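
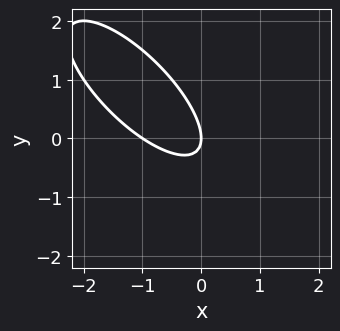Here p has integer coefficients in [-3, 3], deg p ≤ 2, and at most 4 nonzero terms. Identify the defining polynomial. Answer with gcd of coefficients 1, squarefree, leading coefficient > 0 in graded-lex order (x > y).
2*x^2 + 3*x*y + 2*y^2 + 2*x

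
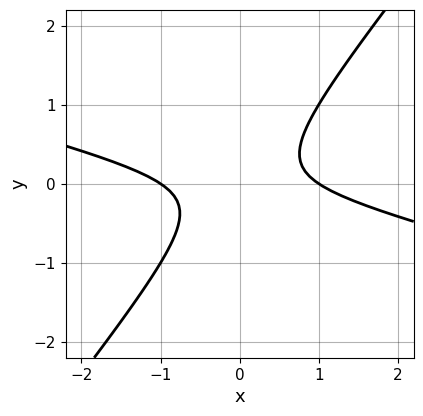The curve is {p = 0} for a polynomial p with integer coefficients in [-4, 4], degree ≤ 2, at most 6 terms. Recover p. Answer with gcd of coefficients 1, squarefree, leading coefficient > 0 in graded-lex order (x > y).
1. The degree is 2 — a generic line meets the curve in up to 2 points.
2. From the axis intercepts and sections: it misses every integer gridline on the y-axis; among the integer gridlines, it crosses the x-axis at x ∈ {-1, 1}.
3. Matching integer coefficients to the picture gives p.

x^2 + 3*x*y - 3*y^2 - 1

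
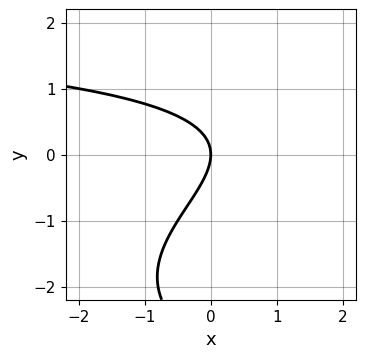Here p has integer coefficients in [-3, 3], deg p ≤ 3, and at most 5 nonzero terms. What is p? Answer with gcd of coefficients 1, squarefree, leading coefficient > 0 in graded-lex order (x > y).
y^3 - x*y + 3*y^2 + 3*x

(a) deg p = 3.
(b) Checking where it meets the axes: one y-axis crossing is at y = 0; one x-axis crossing is at x = 0.
(c) Matching integer coefficients to the picture gives p.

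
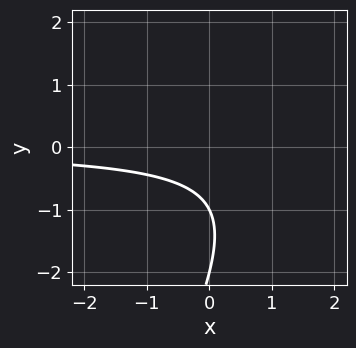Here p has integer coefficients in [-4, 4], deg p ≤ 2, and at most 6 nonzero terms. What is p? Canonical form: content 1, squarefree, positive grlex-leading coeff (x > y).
(a) The degree is 2 — a generic line meets the curve in up to 2 points.
(b) Reading off the gridlines: it misses every integer gridline on the x-axis; the y-axis gridline crossings are at y ∈ {-2, -1}.
(c) Putting this together gives p.

2*x*y - y^2 - 3*y - 2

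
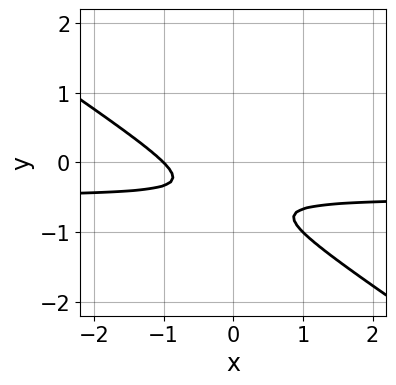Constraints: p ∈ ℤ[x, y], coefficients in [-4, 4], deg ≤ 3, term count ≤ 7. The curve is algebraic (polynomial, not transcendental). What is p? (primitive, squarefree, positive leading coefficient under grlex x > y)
(a) The degree is 2 — the shape is more complex than any degree-1 curve.
(b) From the axis intercepts and sections: it crosses the x-axis at the gridline x = -1; no y-intercept at any integer in the box.
(c) Fitting integer coefficients to these (and the overall shape) gives p.

2*x*y + 3*y^2 + x + 3*y + 1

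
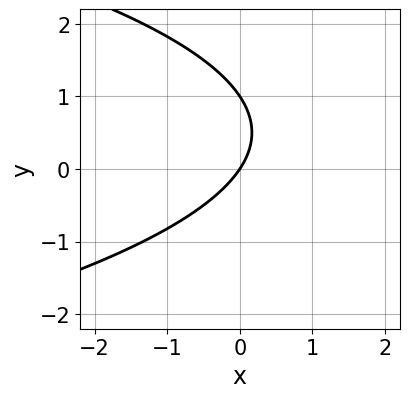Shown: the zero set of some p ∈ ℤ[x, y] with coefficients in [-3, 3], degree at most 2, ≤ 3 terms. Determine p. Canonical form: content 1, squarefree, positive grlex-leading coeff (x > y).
1. deg p = 2. No degree-1 curve has this shape.
2. Observable constraints: the y-axis gridline crossings are at y ∈ {0, 1}; one x-axis crossing is at x = 0.
3. Together with the visible shape, these determine p as stated.

2*y^2 + 3*x - 2*y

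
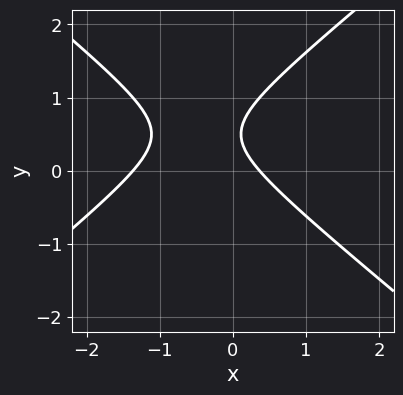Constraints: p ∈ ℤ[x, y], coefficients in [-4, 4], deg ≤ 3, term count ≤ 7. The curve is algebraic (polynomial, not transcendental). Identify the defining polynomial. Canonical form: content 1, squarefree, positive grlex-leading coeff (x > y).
2*x^2 - 3*y^2 + 2*x + 3*y - 1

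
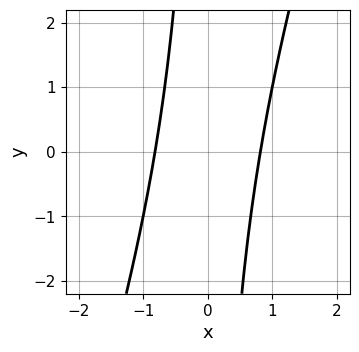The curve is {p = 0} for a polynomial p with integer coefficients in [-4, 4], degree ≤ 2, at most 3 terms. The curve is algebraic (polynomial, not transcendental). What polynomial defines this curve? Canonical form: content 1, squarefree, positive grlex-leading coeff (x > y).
3*x^2 - x*y - 2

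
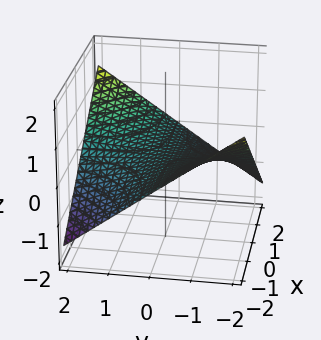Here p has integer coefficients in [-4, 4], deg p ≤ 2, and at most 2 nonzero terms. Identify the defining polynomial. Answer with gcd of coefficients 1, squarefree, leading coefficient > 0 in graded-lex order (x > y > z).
x*y - 3*z

1. The degree is 2 — a hyperbolic paraboloid; a quadric.
2. Checking where it meets the axes: the visible y-axis segment lies entirely on the surface; the visible x-axis segment lies entirely on the surface.
3. The integer polynomial consistent with all of this is the stated p.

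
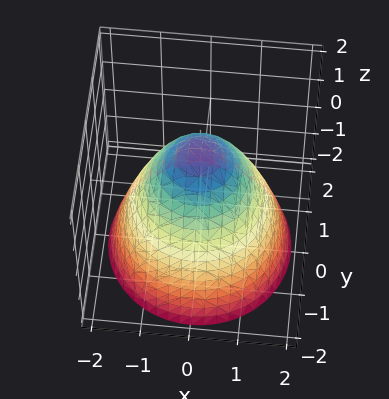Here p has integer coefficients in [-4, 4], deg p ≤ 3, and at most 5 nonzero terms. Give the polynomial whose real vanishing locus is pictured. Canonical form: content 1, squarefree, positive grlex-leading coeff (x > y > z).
(a) deg p = 2. The shape is more complex than any degree-1 surface.
(b) Symmetries: rotational symmetry about the z-axis ⇒ p depends on x, y only through x² + y².
(c) Against the integer gridlines: a circular section at z = 1 has radius between 0 and 1.
(d) Matching integer coefficients to the picture gives p.

2*x^2 + 2*y^2 + 2*z - 3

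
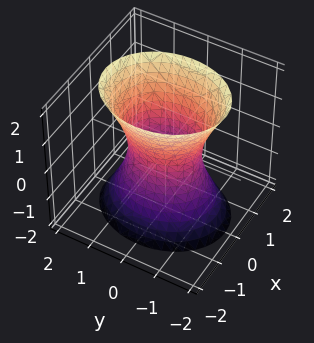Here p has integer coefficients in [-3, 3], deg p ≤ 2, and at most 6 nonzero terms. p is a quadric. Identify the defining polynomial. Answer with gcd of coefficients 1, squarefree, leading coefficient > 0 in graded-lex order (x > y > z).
1. deg p = 2.
2. Symmetries: mirror symmetry z ↦ −z ⇒ only even powers of z; it's symmetric under y → −y, forcing even powers of y; the x ↦ −x reflection is a symmetry, so x appears only in even powers.
3. Against the integer gridlines: the surface avoids every integer z-axis point in the box; among the integer gridlines, it crosses the y-axis at y ∈ {-1, 1}.
4. Putting this together gives p.

3*x^2 + 2*y^2 - z^2 - 2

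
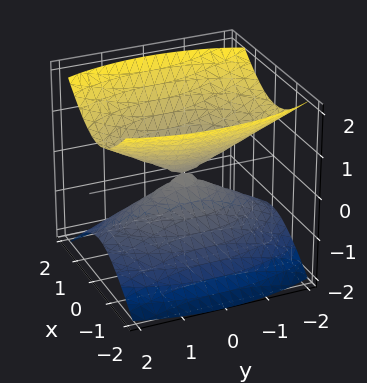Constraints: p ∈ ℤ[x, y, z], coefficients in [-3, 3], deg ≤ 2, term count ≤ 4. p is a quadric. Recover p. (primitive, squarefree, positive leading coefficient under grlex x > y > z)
First, the picture has 2 separate pieces. They look like related sheets of one shape, so recover p as a whole.
Next, degree: a double cone through the origin; a quadric, so deg p = 2.
Then, symmetries: mirror symmetry y ↦ −y ⇒ only even powers of y; mirror symmetry x ↦ −x ⇒ only even powers of x; the z ↦ −z reflection is a symmetry, so z appears only in even powers.
Then, against the integer gridlines: it meets the x-axis at x = 0 (among the integer gridlines); one z-axis crossing is at z = 0; it crosses the y-axis at the gridline y = 0.
Finally, putting this together gives p.

3*x^2 + y^2 - 3*z^2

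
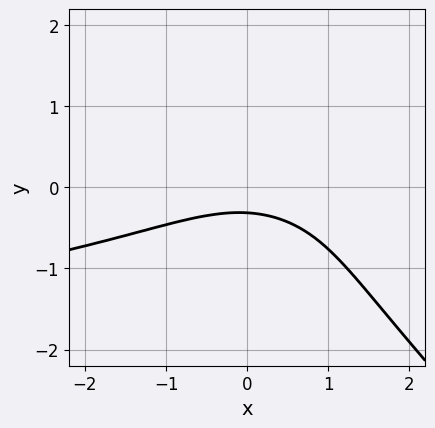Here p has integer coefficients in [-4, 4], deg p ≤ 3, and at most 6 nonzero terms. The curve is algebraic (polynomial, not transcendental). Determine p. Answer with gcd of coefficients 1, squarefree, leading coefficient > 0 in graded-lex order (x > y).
First, the degree is 3 — a generic line meets the curve in up to 3 points.
Then, from the visible intercepts: it misses every integer gridline on the x-axis.
Finally, the integer polynomial consistent with all of this is the stated p.

2*x*y^2 + 2*y^3 + x^2 + 3*y + 1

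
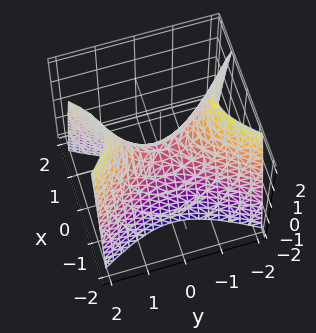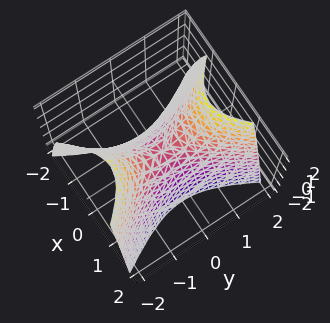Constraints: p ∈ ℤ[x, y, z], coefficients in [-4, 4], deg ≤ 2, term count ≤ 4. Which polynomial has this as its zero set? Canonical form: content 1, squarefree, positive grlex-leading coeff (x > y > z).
The degree is 2 — a hyperbolic paraboloid; a quadric.
Symmetries: it's symmetric under x → −x, forcing even powers of x; mirror symmetry y ↦ −y ⇒ only even powers of y.
Observable constraints: it meets the z-axis at z = 0 (among the integer gridlines); it meets the x-axis at x = 0 (among the integer gridlines).
Fitting integer coefficients to these (and the overall shape) gives p.

2*x^2 - y^2 + z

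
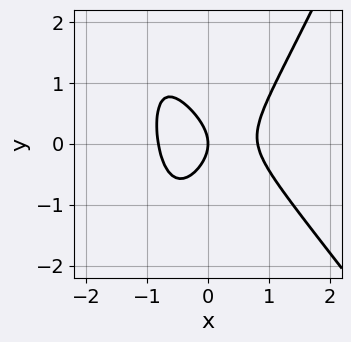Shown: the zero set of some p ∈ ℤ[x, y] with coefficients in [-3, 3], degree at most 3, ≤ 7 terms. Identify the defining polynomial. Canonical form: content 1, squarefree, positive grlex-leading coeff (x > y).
3*x^3 + x^2*y - x*y^2 - 2*y^2 - 2*x

First, the degree is 3 — a generic line meets the curve in up to 3 points.
Next, from the axis intercepts and sections: it crosses the x-axis at the gridline x = 0; it crosses the y-axis at the gridline y = 0.
Finally, matching integer coefficients to the picture gives p.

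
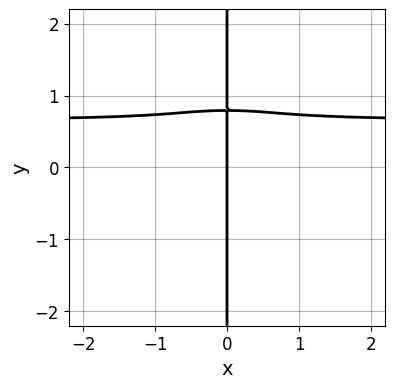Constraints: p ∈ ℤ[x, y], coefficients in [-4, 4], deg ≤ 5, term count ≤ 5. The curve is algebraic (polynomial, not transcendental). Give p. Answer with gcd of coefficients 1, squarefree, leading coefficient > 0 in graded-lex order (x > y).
3*x^3*y + 2*x*y^3 - 2*x^3 - x

deg p = 4. No degree-3 curve has this shape.
From the visible intercepts: the visible y-axis segment lies entirely on the curve; one x-axis crossing is at x = 0.
Matching integer coefficients to the picture gives p.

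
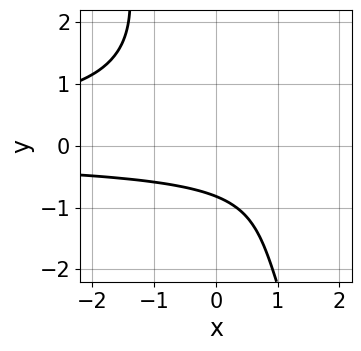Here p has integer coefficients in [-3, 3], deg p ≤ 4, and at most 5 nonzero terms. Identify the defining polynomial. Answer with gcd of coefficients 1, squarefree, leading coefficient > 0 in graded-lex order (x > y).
1. The degree is 3 — no degree-2 curve has this shape.
2. Observable constraints: no x-intercept at any integer in the box.
3. Together with the visible shape, these determine p as stated.

3*x*y^2 + y^3 + 3*y + 3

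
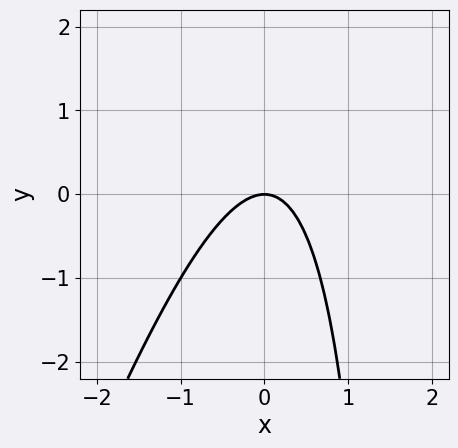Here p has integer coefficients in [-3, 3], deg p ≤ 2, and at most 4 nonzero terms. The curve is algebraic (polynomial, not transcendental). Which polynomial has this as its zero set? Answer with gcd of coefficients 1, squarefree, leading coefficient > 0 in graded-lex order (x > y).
1. Degree: a generic line meets the curve in up to 2 points, so deg p = 2.
2. From the visible intercepts: one x-axis crossing is at x = 0; it meets the y-axis at y = 0 (among the integer gridlines).
3. Together with the visible shape, these determine p as stated.

3*x^2 - x*y + 2*y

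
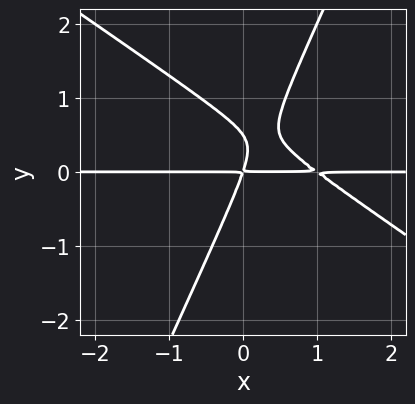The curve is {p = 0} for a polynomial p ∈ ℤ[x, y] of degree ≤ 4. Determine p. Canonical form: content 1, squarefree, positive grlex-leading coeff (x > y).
First, the degree is 3 — a generic line meets the curve in up to 3 points.
Next, from the axis intercepts and sections: every point of the x-axis in the box is on the curve.
Finally, assembling these constraints gives the stated polynomial.

3*x^2*y + 3*x*y^2 - 2*y^3 - 3*x*y + y^2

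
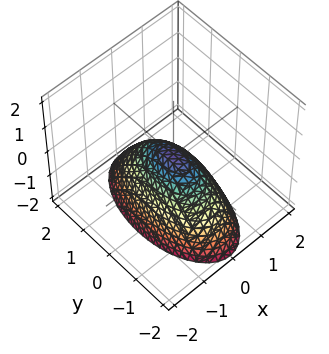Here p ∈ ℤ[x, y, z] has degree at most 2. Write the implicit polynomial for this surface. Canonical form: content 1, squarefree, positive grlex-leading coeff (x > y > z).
3*x^2 + y^2 + 2*z

deg p = 2. A single bowl opening along one axis; a quadric.
Symmetries: it's symmetric under y → −y, forcing even powers of y; the x ↦ −x reflection is a symmetry, so x appears only in even powers.
Against the integer gridlines: it crosses the y-axis at the gridline y = 0; it crosses the z-axis at the gridline z = 0; it meets the x-axis at x = 0 (among the integer gridlines).
Solving for integer coefficients yields p as stated.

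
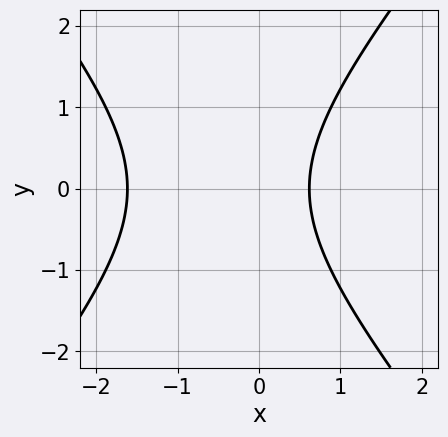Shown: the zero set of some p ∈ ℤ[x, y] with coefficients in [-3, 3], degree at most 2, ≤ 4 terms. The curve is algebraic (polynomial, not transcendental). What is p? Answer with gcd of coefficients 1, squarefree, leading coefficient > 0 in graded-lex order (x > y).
1. The degree is 2 — the shape is more complex than any degree-1 curve.
2. Symmetries: it's symmetric under y → −y, forcing even powers of y.
3. Reading off the gridlines: it misses every integer gridline on the y-axis.
4. Together with the visible shape, these determine p as stated.

3*x^2 - 2*y^2 + 3*x - 3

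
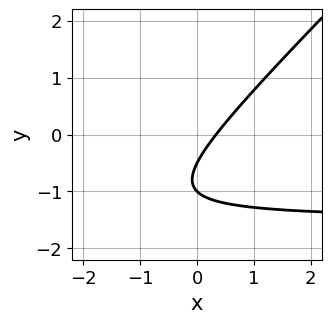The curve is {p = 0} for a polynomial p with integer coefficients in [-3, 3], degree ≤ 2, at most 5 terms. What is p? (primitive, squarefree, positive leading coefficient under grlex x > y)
First, the degree is 2 — a generic line meets the curve in up to 2 points.
Then, against the integer gridlines: it crosses the y-axis at the gridline y = -1.
Finally, these observations pin down the coefficients.

2*x*y - 2*y^2 + 3*x - 3*y - 1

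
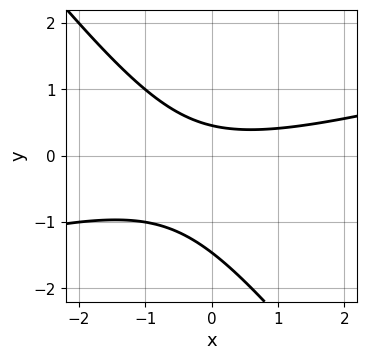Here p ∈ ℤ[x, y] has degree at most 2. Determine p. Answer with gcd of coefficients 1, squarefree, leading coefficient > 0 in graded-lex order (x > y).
x^2 - 3*x*y - 3*y^2 - 3*y + 2

First, degree: a generic line meets the curve in up to 2 points, so deg p = 2.
Next, reading off the gridlines: no x-intercept at any integer in the box.
Finally, fitting integer coefficients to these (and the overall shape) gives p.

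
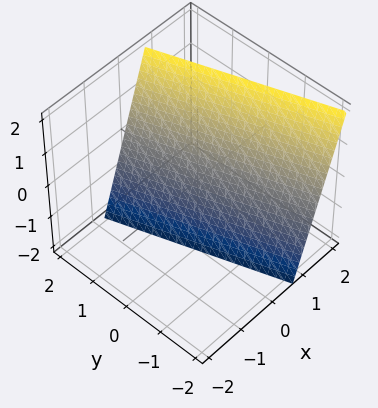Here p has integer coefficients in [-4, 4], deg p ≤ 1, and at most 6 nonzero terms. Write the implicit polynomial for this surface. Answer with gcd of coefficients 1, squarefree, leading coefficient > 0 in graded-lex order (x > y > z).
(a) Degree: every cross-section is a straight line — this is a plane, so deg p = 1.
(b) Reading off the gridlines: it meets the y-axis at y = 2 (among the integer gridlines); one z-axis crossing is at z = -2.
(c) Solving for integer coefficients yields p as stated.

3*x + y - z - 2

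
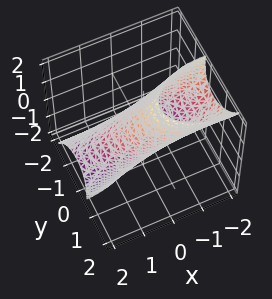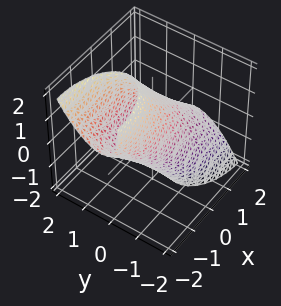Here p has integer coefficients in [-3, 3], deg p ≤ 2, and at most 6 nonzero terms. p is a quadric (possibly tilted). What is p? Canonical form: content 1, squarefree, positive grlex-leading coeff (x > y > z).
x^2 + 2*x*z + 3*y^2 - 2*y*z + z^2 - 2

1. deg p = 2. A generic line meets the surface in up to 2 points.
2. Matching integer coefficients to the picture gives p.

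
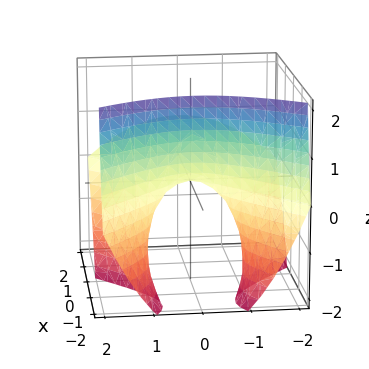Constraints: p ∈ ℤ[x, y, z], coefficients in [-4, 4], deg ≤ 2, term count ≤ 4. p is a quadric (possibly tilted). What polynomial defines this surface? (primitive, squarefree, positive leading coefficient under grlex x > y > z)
2*x^2 - 3*x*z - 2*y^2 - 3*z

(a) Degree: the shape is more complex than any degree-1 surface, so deg p = 2.
(b) From the visible intercepts: one x-axis crossing is at x = 0; one y-axis crossing is at y = 0.
(c) Fitting integer coefficients to these (and the overall shape) gives p.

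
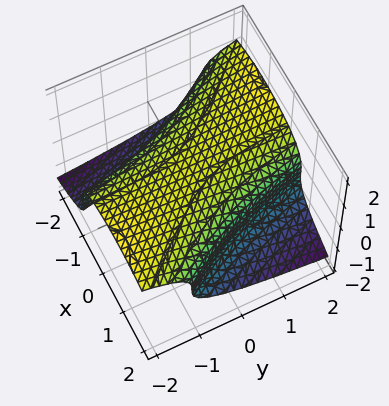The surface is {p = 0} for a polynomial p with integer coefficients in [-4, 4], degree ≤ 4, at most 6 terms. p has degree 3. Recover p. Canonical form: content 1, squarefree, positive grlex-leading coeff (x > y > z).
First, degree: a generic line meets the surface in up to 3 points, so deg p = 3.
Then, from the visible intercepts: the surface avoids every integer y-axis point in the box; it crosses the z-axis at the gridline z = 1.
Finally, fitting integer coefficients to these (and the overall shape) gives p.

2*z^3 + x^2 + x*y - 2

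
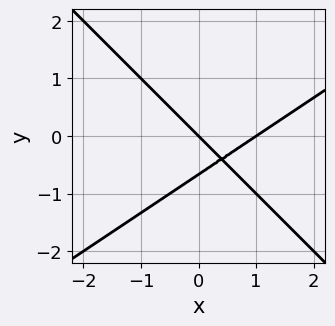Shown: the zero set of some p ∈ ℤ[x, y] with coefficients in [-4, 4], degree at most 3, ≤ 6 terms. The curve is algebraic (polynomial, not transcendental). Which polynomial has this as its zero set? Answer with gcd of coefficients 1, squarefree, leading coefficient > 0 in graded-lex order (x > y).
2*x^2 - x*y - 3*y^2 - 2*x - 2*y

The degree is 2 — the shape is more complex than any degree-1 curve.
Observable constraints: it meets the y-axis at y = 0 (among the integer gridlines); among the integer gridlines, it crosses the x-axis at x ∈ {0, 1}.
Assembling these constraints gives the stated polynomial.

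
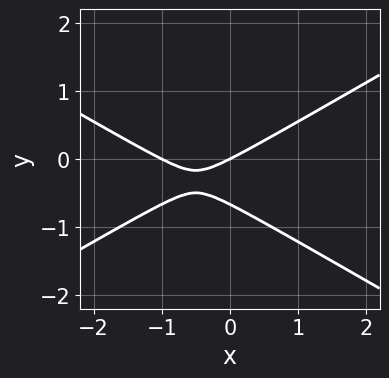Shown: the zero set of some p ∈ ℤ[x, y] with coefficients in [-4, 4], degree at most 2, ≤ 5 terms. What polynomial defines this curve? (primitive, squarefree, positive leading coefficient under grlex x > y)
1. deg p = 2. The shape is more complex than any degree-1 curve.
2. Reading off the gridlines: the x-axis gridline crossings are at x ∈ {-1, 0}; one y-axis crossing is at y = 0.
3. Fitting integer coefficients to these (and the overall shape) gives p.

x^2 - 3*y^2 + x - 2*y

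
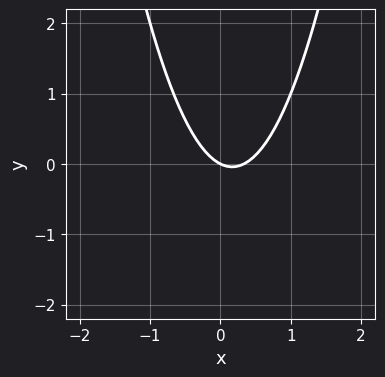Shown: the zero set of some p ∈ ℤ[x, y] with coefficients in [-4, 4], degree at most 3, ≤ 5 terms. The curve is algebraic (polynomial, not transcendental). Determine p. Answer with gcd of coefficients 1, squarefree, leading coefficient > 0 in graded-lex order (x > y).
3*x^2 - x - 2*y

First, degree: a generic line meets the curve in up to 2 points, so deg p = 2.
Next, from the axis intercepts and sections: one y-axis crossing is at y = 0; one x-axis crossing is at x = 0.
Finally, these observations pin down the coefficients.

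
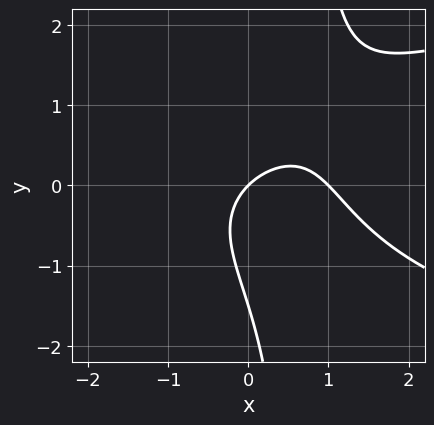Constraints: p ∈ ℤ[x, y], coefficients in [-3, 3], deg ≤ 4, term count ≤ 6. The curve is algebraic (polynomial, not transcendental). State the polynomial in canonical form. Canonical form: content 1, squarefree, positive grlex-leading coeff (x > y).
3*x*y^2 - 3*x^2 - 2*y^2 + 3*x - 3*y

(a) deg p = 3.
(b) From the axis intercepts and sections: one y-axis crossing is at y = 0; among the integer gridlines, it crosses the x-axis at x ∈ {0, 1}.
(c) These observations pin down the coefficients.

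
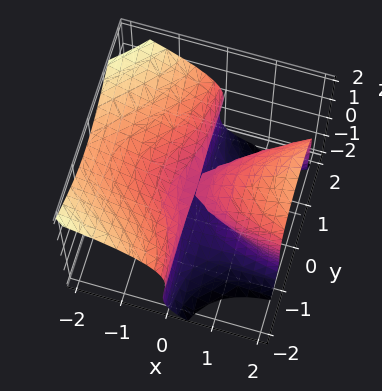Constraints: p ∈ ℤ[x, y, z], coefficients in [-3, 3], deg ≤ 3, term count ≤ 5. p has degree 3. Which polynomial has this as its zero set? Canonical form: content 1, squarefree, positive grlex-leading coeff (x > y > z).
(a) The degree is 3 — the shape is more complex than any degree-2 surface.
(b) From the axis intercepts and sections: the visible y-axis segment lies entirely on the surface; it meets the x-axis at x = 0 (among the integer gridlines); it crosses the z-axis at the gridline z = 0.
(c) Matching integer coefficients to the picture gives p.

x^2*y - 3*x*y^2 - 2*z^3 + 2*x^2 - 3*z^2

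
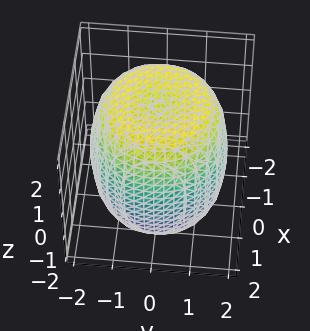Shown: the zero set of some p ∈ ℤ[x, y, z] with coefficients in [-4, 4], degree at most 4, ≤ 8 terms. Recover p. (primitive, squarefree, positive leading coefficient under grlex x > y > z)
x^4 + 2*x^2*y^2 + y^4 - 2*x^2 - 2*y^2 + z^2 - 3

First, the degree is 4 — a generic line meets the surface in up to 4 points.
Next, symmetries: the z-axis is an axis of rotation, so x and y enter only as x² + y².
Next, from the visible intercepts: a circular section at z = 0 has radius between 1 and 2.
Finally, putting this together gives p.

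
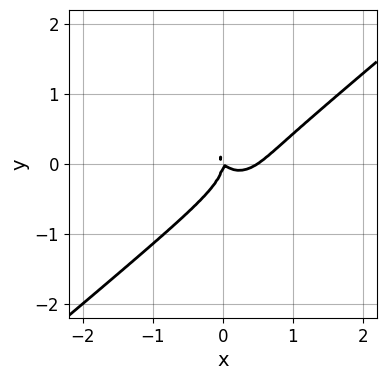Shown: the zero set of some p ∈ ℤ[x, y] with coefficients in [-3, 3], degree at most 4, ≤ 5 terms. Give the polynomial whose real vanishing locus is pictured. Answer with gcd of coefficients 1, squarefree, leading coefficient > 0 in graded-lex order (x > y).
(a) The degree is 3 — no degree-2 curve has this shape.
(b) From the visible intercepts: one y-axis crossing is at y = 0; it meets the x-axis at x = 0 (among the integer gridlines).
(c) Solving for integer coefficients yields p as stated.

2*x^3 - x^2*y - 2*y^3 - x^2 - x*y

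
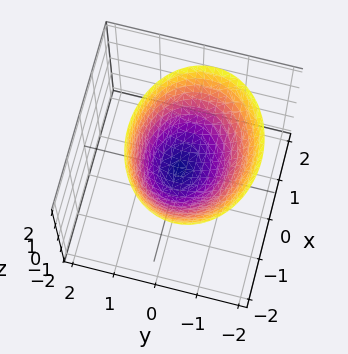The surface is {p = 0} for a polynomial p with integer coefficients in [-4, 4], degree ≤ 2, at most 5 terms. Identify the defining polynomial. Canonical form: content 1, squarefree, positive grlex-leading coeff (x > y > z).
(a) Degree: the shape is more complex than any degree-1 surface, so deg p = 2.
(b) Reading off the gridlines: it crosses the y-axis at the gridline y = 0; it crosses the z-axis at the gridline z = 0; one x-axis crossing is at x = 0.
(c) Assembling these constraints gives the stated polynomial.

2*x^2 + 3*y^2 + y*z - 3*z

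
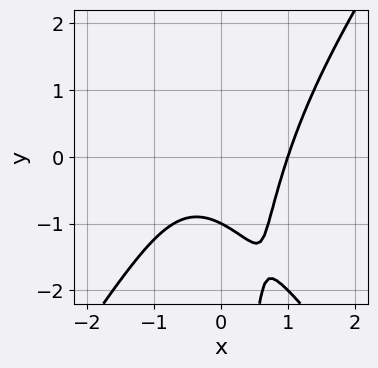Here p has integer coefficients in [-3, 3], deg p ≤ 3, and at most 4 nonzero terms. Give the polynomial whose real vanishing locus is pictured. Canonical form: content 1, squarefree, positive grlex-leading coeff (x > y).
2*x^3 - x*y^2 - 2*y - 2

First, the degree is 3 — a generic line meets the curve in up to 3 points.
Next, checking where it meets the axes: it crosses the x-axis at the gridline x = 1; it meets the y-axis at y = -1 (among the integer gridlines).
Finally, solving for integer coefficients yields p as stated.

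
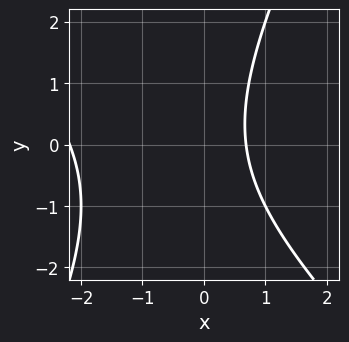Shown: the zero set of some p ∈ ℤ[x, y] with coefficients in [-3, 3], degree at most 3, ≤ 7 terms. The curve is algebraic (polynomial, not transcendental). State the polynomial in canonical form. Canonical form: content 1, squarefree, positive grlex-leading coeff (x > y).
2*x^2 + x*y - y^2 + 3*x - 3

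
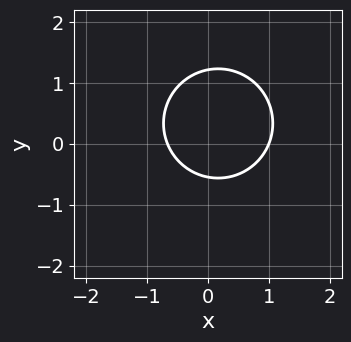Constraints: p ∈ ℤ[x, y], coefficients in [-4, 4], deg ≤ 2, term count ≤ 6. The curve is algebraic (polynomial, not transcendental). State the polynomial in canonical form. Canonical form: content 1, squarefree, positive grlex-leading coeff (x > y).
The degree is 2 — the shape is more complex than any degree-1 curve.
Observable constraints: it crosses the x-axis at the gridline x = 1.
These observations pin down the coefficients.

3*x^2 + 3*y^2 - x - 2*y - 2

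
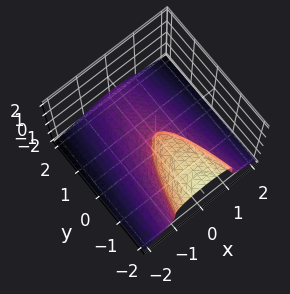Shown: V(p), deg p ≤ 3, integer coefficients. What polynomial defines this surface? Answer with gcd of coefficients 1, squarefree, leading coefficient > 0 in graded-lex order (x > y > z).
2*z^3 + 2*x^2 + y

deg p = 3. No degree-2 surface has this shape.
Checking where it meets the axes: one y-axis crossing is at y = 0; it crosses the x-axis at the gridline x = 0; one z-axis crossing is at z = 0.
The integer polynomial consistent with all of this is the stated p.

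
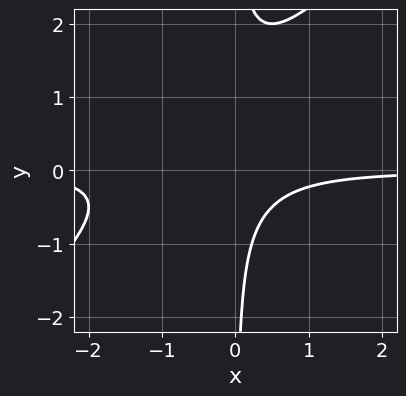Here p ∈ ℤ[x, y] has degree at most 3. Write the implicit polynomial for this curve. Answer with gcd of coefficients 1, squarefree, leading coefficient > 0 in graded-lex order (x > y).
2*x^2*y - 2*x*y^2 + 2*x*y + 1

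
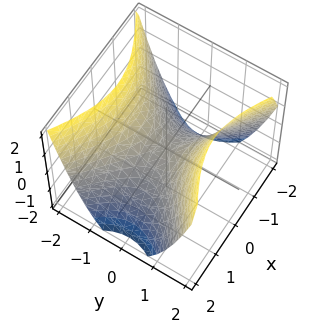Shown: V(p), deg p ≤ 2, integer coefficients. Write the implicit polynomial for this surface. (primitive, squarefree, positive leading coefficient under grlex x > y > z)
(a) The degree is 2 — a hyperbolic paraboloid; a quadric.
(b) Symmetries: mirror symmetry y ↦ −y ⇒ only even powers of y; it's symmetric under x → −x, forcing even powers of x.
(c) From the visible intercepts: one y-axis crossing is at y = 0; it crosses the x-axis at the gridline x = 0; one z-axis crossing is at z = 0.
(d) Fitting integer coefficients to these (and the overall shape) gives p.

2*x^2 - 3*y^2 + 3*z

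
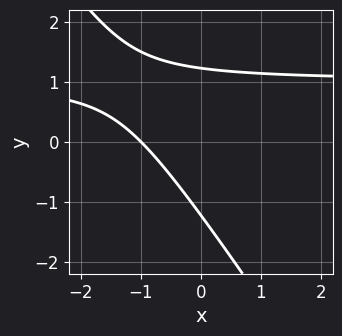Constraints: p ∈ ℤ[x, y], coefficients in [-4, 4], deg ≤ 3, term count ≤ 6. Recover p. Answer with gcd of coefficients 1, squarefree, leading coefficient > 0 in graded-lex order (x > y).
3*x*y + 2*y^2 - 3*x - 3

The degree is 2 — a generic line meets the curve in up to 2 points.
From the axis intercepts and sections: one x-axis crossing is at x = -1.
Putting this together gives p.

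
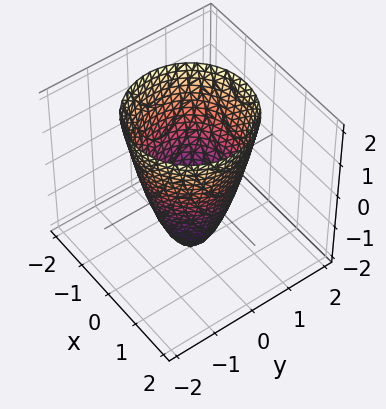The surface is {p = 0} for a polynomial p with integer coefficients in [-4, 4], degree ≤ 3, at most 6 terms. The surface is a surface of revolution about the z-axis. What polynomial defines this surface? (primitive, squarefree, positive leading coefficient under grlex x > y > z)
1. deg p = 2. No degree-1 surface has this shape.
2. By symmetry, every cross-section ⟂ z is a circle, so x, y appear only via x² + y².
3. Against the integer gridlines: a circular section at z = 2 has radius between 1 and 2; among the integer gridlines, it crosses the y-axis at y ∈ {-1, 1}; among the integer gridlines, it crosses the x-axis at x ∈ {-1, 1}.
4. Assembling these constraints gives the stated polynomial. Check: (0, 0, -2) on the z-axis lies on the surface, and p(0, 0, -2) = 0. ✓

2*x^2 + 2*y^2 - z - 2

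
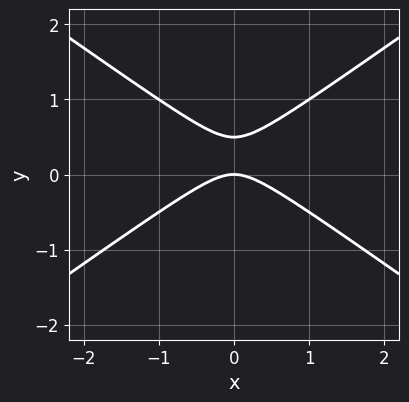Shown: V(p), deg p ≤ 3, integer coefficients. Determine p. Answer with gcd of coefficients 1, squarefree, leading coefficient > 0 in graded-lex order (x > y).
x^2 - 2*y^2 + y

1. deg p = 2. No degree-1 curve has this shape.
2. Symmetries: it's symmetric under x → −x, forcing even powers of x.
3. From the visible intercepts: it meets the y-axis at y = 0 (among the integer gridlines); it meets the x-axis at x = 0 (among the integer gridlines).
4. Assembling these constraints gives the stated polynomial.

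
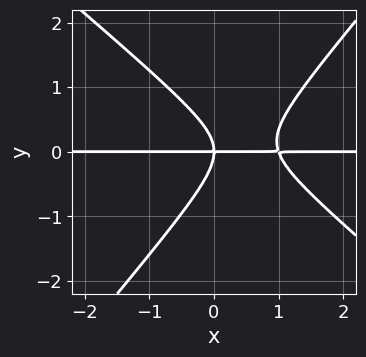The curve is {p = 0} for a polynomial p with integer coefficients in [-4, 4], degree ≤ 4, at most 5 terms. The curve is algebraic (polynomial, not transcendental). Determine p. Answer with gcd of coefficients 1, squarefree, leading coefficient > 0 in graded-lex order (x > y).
1. Degree: the shape is more complex than any degree-2 curve, so deg p = 3.
2. Observable constraints: one y-axis crossing is at y = 0; the visible x-axis segment lies entirely on the curve.
3. Assembling these constraints gives the stated polynomial.

3*x^2*y + x*y^2 - 3*y^3 - 3*x*y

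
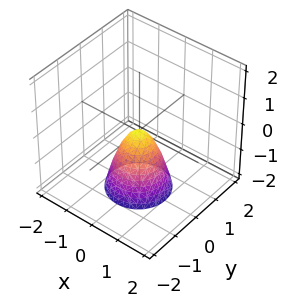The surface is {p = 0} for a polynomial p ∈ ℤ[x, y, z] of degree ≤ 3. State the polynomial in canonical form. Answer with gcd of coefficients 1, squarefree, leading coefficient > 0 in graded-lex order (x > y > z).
2*x^2 + 2*y^2 + z

The degree is 2 — a single bowl opening along one axis; a quadric.
Symmetries: rotational symmetry about the z-axis ⇒ p depends on x, y only through x² + y².
Reading off the gridlines: one z-axis crossing is at z = 0; it meets the y-axis at y = 0 (among the integer gridlines).
Fitting integer coefficients to these (and the overall shape) gives p.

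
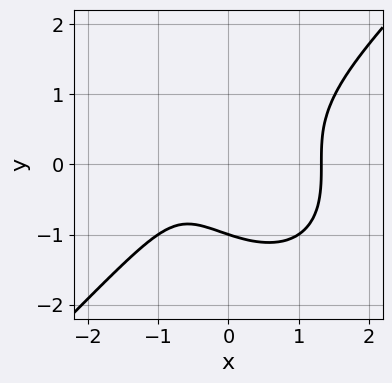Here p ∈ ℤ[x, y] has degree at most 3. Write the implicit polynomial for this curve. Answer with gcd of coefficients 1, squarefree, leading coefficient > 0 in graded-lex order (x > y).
x^3 - y^3 - x - 1

(a) deg p = 3. A generic line meets the curve in up to 3 points.
(b) Checking where it meets the axes: one y-axis crossing is at y = -1.
(c) Assembling these constraints gives the stated polynomial.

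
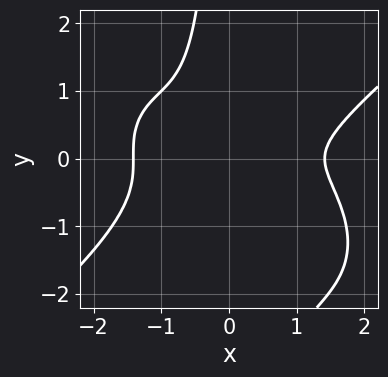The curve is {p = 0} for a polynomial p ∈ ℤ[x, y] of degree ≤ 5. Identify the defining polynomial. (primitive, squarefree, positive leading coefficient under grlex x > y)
x^4 - 2*x*y^3 - 2*x*y^2 - 2*x^2 - 3*y^2

deg p = 4. The shape is more complex than any degree-3 curve.
Putting this together gives p.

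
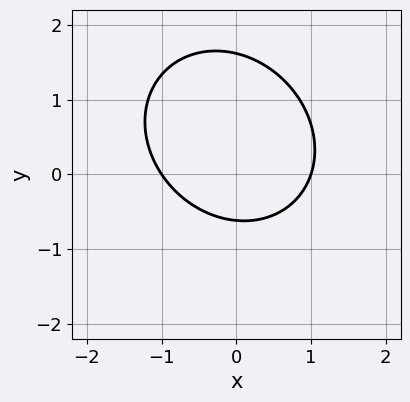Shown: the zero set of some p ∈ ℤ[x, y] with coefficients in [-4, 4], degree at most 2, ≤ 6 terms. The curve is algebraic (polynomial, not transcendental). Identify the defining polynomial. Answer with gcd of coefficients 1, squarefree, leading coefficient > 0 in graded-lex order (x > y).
First, deg p = 2. The shape is more complex than any degree-1 curve.
Next, from the axis intercepts and sections: among the integer gridlines, it crosses the x-axis at x ∈ {-1, 1}.
Finally, matching integer coefficients to the picture gives p.

3*x^2 + x*y + 3*y^2 - 3*y - 3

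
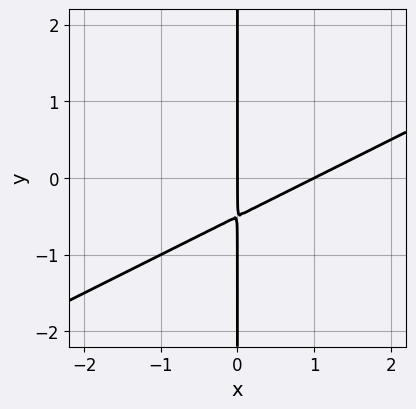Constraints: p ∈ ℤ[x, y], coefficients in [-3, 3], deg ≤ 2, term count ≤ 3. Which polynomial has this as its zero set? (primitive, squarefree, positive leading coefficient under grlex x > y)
(a) The degree is 2 — no degree-1 curve has this shape.
(b) Against the integer gridlines: every point of the y-axis in the box is on the curve; among the integer gridlines, it crosses the x-axis at x ∈ {0, 1}.
(c) Together with the visible shape, these determine p as stated.

x^2 - 2*x*y - x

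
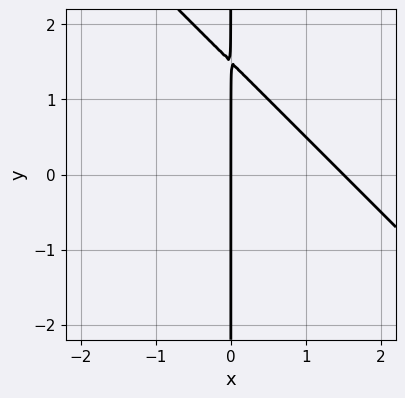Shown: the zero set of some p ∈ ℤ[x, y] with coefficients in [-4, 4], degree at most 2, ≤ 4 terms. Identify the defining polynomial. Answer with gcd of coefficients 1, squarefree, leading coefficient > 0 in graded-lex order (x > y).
2*x^2 + 2*x*y - 3*x

1. deg p = 2. The shape is more complex than any degree-1 curve.
2. Checking where it meets the axes: the visible y-axis segment lies entirely on the curve; it meets the x-axis at x = 0 (among the integer gridlines).
3. Solving for integer coefficients yields p as stated.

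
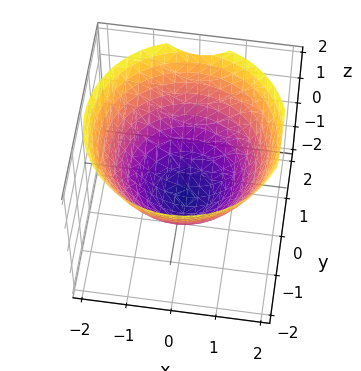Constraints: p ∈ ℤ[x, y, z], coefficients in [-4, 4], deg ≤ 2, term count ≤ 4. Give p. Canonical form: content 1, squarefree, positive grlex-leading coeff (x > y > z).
2*x^2 + 2*y^2 - 3*z - 3

1. The degree is 2 — a generic line meets the surface in up to 2 points.
2. Symmetry: the z-axis is an axis of rotation, so x and y enter only as x² + y².
3. Checking where it meets the axes: a circular section at z = 0 has radius between 1 and 2; it meets the z-axis at z = -1 (among the integer gridlines).
4. These observations pin down the coefficients.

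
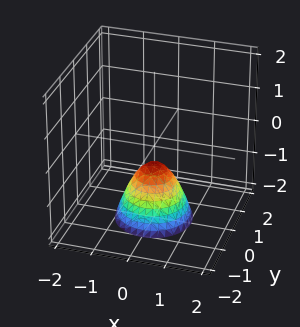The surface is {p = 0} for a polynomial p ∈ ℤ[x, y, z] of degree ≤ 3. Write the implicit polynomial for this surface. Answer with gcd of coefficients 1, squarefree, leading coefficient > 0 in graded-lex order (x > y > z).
(a) Degree: a generic line meets the surface in up to 2 points, so deg p = 2.
(b) By symmetry, every cross-section ⟂ z is a circle, so x, y appear only via x² + y².
(c) Against the integer gridlines: the surface avoids every integer x-axis point in the box; no y-intercept at any integer in the box; a circular section at z = -1 has radius between 0 and 1.
(d) The integer polynomial consistent with all of this is the stated p.

3*x^2 + 3*y^2 + 2*z + 1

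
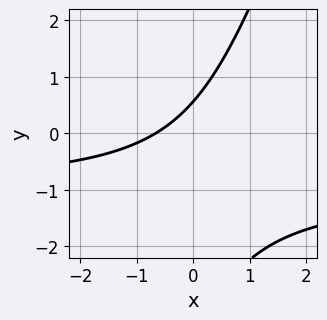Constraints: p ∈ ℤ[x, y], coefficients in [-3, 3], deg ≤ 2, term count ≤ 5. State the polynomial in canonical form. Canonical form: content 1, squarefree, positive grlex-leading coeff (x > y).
First, the degree is 2 — a generic line meets the curve in up to 2 points.
Finally, the integer polynomial consistent with all of this is the stated p.

3*x*y - y^2 + 3*x - 3*y + 2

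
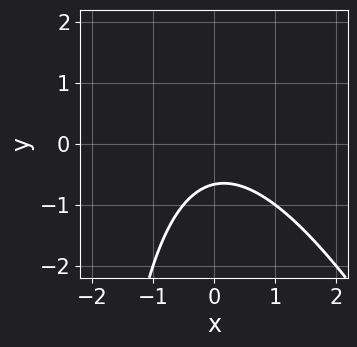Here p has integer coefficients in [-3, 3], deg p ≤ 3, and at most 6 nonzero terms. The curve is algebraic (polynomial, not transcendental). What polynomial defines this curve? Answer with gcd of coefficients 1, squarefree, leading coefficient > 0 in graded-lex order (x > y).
1. Degree: a generic line meets the curve in up to 2 points, so deg p = 2.
2. From the visible intercepts: the curve avoids every integer x-axis point in the box.
3. The integer polynomial consistent with all of this is the stated p.

2*x^2 + x*y + 3*y + 2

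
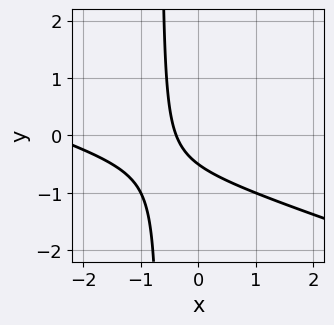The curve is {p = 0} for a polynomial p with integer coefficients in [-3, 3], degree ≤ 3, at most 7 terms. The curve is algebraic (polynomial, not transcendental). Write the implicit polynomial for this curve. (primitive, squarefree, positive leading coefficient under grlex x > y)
deg p = 2. The shape is more complex than any degree-1 curve.
Solving for integer coefficients yields p as stated.

x^2 + 3*x*y + 3*x + 2*y + 1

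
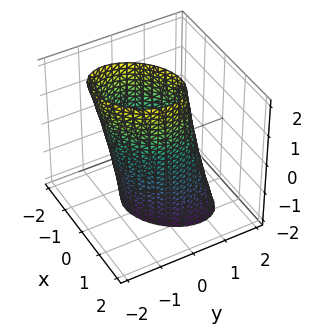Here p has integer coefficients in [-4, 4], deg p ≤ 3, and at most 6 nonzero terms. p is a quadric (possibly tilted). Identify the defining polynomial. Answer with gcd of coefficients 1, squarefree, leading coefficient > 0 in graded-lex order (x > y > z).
3*x^2 - 2*x*y + 3*y^2 + y*z - 3

1. Degree: the shape is more complex than any degree-1 surface, so deg p = 2.
2. Against the integer gridlines: the surface avoids every integer z-axis point in the box; among the integer gridlines, it crosses the y-axis at y ∈ {-1, 1}.
3. Solving for integer coefficients yields p as stated. Check: (-1, 0, 0) on the x-axis lies on the surface, and p(-1, 0, 0) = 0. ✓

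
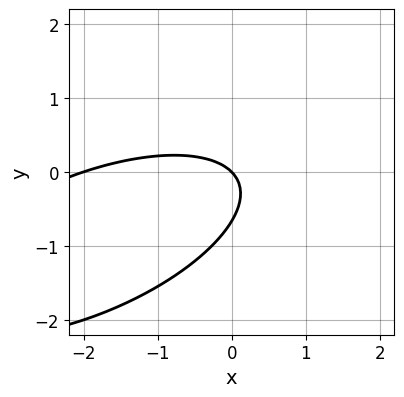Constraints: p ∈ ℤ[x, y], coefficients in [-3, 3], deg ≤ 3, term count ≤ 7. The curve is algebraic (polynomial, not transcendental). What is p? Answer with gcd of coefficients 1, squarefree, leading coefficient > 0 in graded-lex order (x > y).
(a) deg p = 2. A generic line meets the curve in up to 2 points.
(b) Against the integer gridlines: it crosses the y-axis at the gridline y = 0; the x-axis gridline crossings are at x ∈ {-2, 0}.
(c) These observations pin down the coefficients.

x^2 - 2*x*y + 3*y^2 + 2*x + 2*y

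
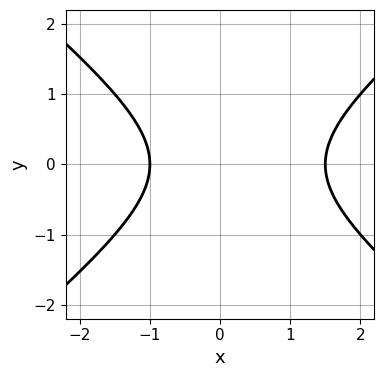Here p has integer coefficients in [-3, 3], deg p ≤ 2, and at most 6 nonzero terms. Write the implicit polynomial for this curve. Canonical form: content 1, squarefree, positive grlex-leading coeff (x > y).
2*x^2 - 3*y^2 - x - 3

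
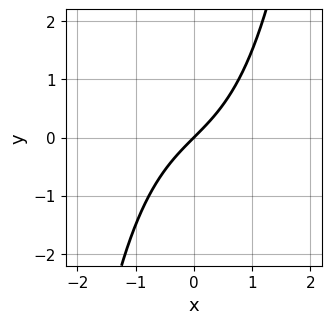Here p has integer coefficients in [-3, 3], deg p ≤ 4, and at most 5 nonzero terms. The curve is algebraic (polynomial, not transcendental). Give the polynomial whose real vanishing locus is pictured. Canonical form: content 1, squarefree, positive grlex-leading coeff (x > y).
First, degree: a generic line meets the curve in up to 3 points, so deg p = 3.
Then, from the axis intercepts and sections: one x-axis crossing is at x = 0; it meets the y-axis at y = 0 (among the integer gridlines).
Finally, assembling these constraints gives the stated polynomial.

x^3 + 2*x - 2*y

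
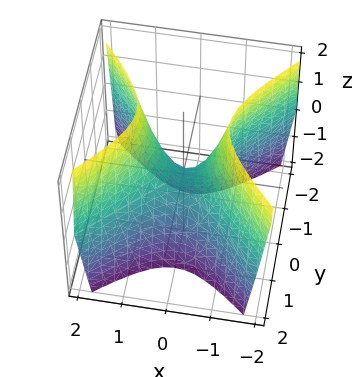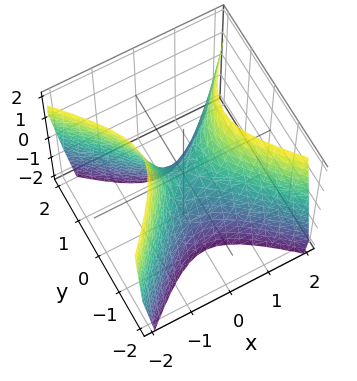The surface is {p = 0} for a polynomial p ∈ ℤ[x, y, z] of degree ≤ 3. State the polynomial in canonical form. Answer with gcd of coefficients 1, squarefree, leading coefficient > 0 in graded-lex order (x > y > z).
2*x^2 - 2*y^2 - z

First, deg p = 2.
Then, symmetries: mirror symmetry y ↦ −y ⇒ only even powers of y; it's symmetric under x → −x, forcing even powers of x.
Next, observable constraints: it meets the z-axis at z = 0 (among the integer gridlines); it crosses the y-axis at the gridline y = 0; one x-axis crossing is at x = 0.
Finally, solving for integer coefficients yields p as stated.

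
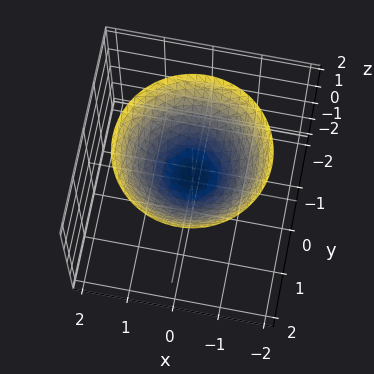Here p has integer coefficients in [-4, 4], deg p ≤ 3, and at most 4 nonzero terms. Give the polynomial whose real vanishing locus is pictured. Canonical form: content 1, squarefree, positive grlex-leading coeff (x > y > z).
First, the degree is 2 — a generic line meets the surface in up to 2 points.
Then, symmetries: the z-axis is an axis of rotation, so x and y enter only as x² + y².
Then, observable constraints: it misses every integer gridline on the x-axis; it misses every integer gridline on the y-axis; a circular section at z = 2 has radius between 1 and 2.
Finally, matching integer coefficients to the picture gives p.

2*x^2 + 2*y^2 - 3*z + 1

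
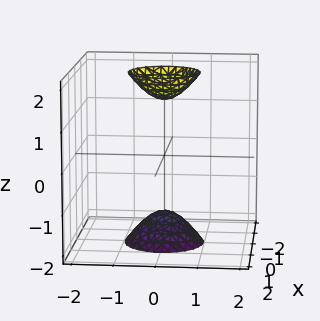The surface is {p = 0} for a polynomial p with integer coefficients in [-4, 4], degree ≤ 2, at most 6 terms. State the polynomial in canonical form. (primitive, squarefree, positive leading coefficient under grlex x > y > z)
3*x^2 + 3*y^2 - z^2 + 2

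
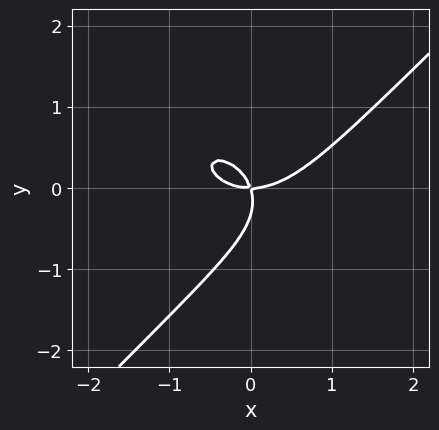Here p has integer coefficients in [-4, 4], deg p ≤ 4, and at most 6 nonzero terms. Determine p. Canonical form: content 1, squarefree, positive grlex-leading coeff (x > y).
1. Degree: no degree-2 curve has this shape, so deg p = 3.
2. Reading off the gridlines: it crosses the x-axis at the gridline x = 0; it crosses the y-axis at the gridline y = 0.
3. Together with the visible shape, these determine p as stated.

2*x^3 + x*y^2 - 3*y^3 - 3*x*y - y^2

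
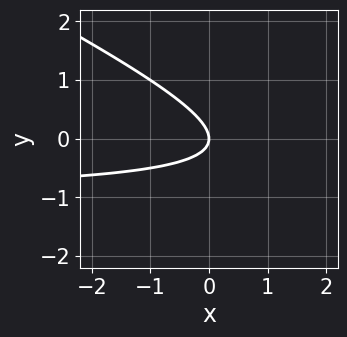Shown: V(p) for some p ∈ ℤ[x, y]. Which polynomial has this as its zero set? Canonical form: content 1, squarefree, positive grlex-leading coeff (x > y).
x*y + 2*y^2 + x

1. The degree is 2 — a generic line meets the curve in up to 2 points.
2. Observable constraints: it meets the x-axis at x = 0 (among the integer gridlines); one y-axis crossing is at y = 0.
3. Matching integer coefficients to the picture gives p.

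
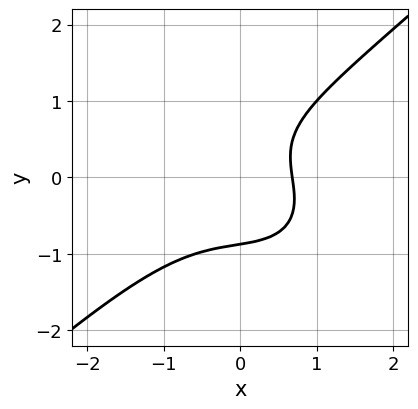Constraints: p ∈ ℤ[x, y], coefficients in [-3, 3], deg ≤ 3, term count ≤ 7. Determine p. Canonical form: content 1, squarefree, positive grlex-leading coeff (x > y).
1. Degree: a generic line meets the curve in up to 3 points, so deg p = 3.
2. Solving for integer coefficients yields p as stated.

2*x^3 - 3*y^3 + x*y + 2*x - 2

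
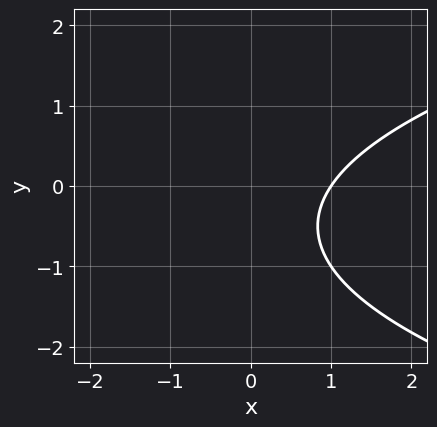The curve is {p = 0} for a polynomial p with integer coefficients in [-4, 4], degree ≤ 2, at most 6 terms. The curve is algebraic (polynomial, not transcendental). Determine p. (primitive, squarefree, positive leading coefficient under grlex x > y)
deg p = 2.
Checking where it meets the axes: it misses every integer gridline on the y-axis; it meets the x-axis at x = 1 (among the integer gridlines).
Together with the visible shape, these determine p as stated.

2*y^2 - 3*x + 2*y + 3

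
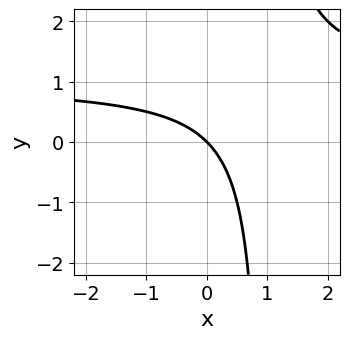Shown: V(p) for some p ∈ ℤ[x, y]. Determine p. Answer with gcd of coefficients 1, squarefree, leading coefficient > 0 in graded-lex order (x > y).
deg p = 2. The shape is more complex than any degree-1 curve.
From the visible intercepts: it meets the x-axis at x = 0 (among the integer gridlines); it crosses the y-axis at the gridline y = 0.
Putting this together gives p.

x*y - x - y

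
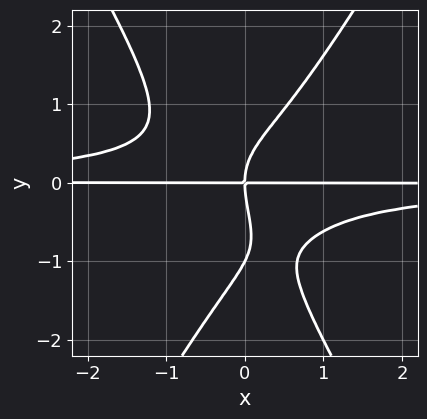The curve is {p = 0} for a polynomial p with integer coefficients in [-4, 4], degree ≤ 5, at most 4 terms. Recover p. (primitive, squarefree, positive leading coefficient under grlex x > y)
3*x^2*y^2 - y^4 - y^3 + 2*x*y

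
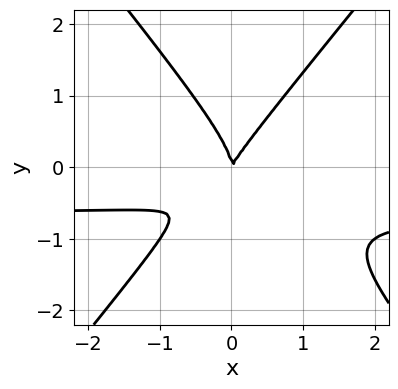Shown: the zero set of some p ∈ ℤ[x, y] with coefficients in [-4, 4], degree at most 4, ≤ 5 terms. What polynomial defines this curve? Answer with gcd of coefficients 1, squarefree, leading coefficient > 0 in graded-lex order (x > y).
3*x^2*y - 2*y^3 + 2*x^2 - x*y

The degree is 3 — the shape is more complex than any degree-2 curve.
From the axis intercepts and sections: it meets the y-axis at y = 0 (among the integer gridlines); one x-axis crossing is at x = 0.
Together with the visible shape, these determine p as stated.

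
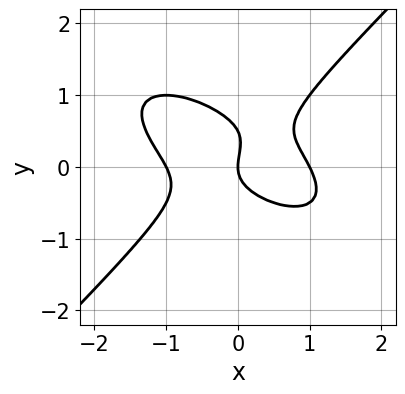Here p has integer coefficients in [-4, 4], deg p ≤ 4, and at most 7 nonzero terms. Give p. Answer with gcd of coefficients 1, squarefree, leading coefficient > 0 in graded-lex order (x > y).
(a) deg p = 3. No degree-2 curve has this shape.
(b) Reading off the gridlines: it crosses the y-axis at the gridline y = 0; the x-axis gridline crossings are at x ∈ {-1, 0, 1}.
(c) Putting this together gives p.

x^3 + x^2*y - 2*y^3 + y^2 - x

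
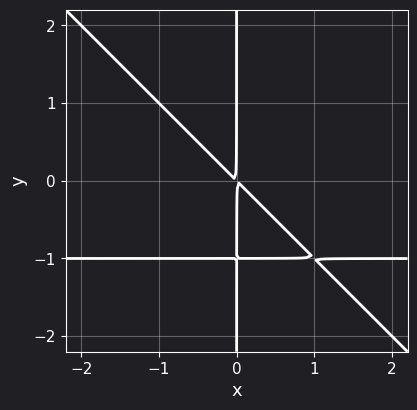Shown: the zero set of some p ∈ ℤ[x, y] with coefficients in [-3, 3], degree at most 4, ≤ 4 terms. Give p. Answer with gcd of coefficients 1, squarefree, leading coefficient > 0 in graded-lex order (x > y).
x^2*y + x*y^2 + x^2 + x*y

(a) The degree is 3 — a generic line meets the curve in up to 3 points.
(b) Reading off the gridlines: every point of the y-axis in the box is on the curve.
(c) Assembling these constraints gives the stated polynomial.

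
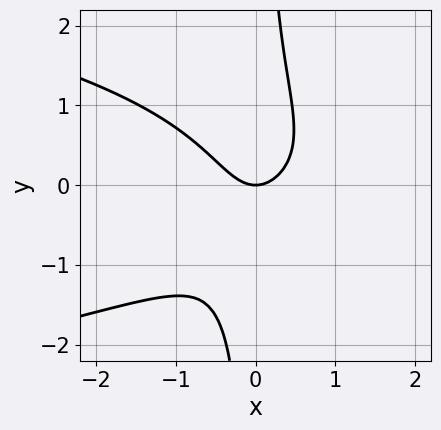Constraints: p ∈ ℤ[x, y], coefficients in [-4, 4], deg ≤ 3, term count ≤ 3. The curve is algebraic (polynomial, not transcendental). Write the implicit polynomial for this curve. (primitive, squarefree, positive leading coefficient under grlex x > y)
1. Degree: no degree-2 curve has this shape, so deg p = 3.
2. Observable constraints: it crosses the x-axis at the gridline x = 0; it crosses the y-axis at the gridline y = 0.
3. Matching integer coefficients to the picture gives p.

3*x*y^2 + 3*x^2 - 2*y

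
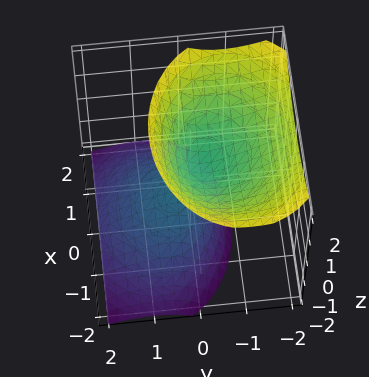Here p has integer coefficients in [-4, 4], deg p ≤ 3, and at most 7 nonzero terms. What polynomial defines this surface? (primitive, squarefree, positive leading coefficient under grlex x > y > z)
2*x^2 + 3*y^2 + 3*y*z - 2*z^2 + 1

1. The picture has 2 separate pieces. They look like related sheets of one shape, so recover p as a whole.
2. The degree is 2 — the shape is more complex than any degree-1 surface.
3. Checking where it meets the axes: it misses every integer gridline on the y-axis; the surface avoids every integer x-axis point in the box.
4. Assembling these constraints gives the stated polynomial.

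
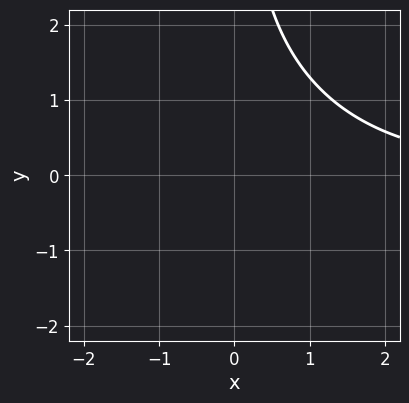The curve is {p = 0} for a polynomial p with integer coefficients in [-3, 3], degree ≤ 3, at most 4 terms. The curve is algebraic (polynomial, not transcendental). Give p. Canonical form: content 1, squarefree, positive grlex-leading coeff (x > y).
(a) Degree: a generic line meets the curve in up to 3 points, so deg p = 3.
(b) Reading off the gridlines: the curve avoids every integer x-axis point in the box; no y-intercept at any integer in the box.
(c) The integer polynomial consistent with all of this is the stated p.

x^2*y + x*y^2 - 3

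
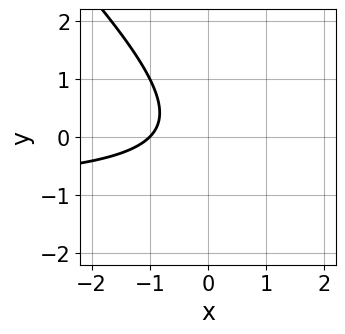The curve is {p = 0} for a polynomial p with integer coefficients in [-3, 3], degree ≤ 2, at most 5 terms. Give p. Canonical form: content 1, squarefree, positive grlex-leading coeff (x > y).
Degree: the shape is more complex than any degree-1 curve, so deg p = 2.
Checking where it meets the axes: it meets the x-axis at x = -1 (among the integer gridlines); no y-intercept at any integer in the box.
Assembling these constraints gives the stated polynomial.

x*y + y^2 + x + 1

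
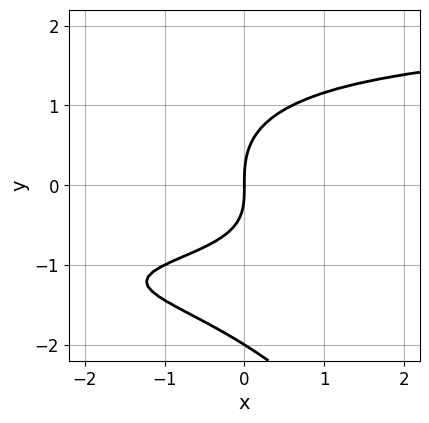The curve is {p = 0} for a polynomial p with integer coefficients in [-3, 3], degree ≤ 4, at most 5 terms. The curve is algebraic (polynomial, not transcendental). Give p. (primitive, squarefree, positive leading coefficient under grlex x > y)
deg p = 4. A generic line meets the curve in up to 4 points.
Reading off the gridlines: it meets the x-axis at x = 0 (among the integer gridlines); among the integer gridlines, it crosses the y-axis at y ∈ {-2, 0}.
Solving for integer coefficients yields p as stated.

x*y^3 + y^4 + 2*y^3 - 3*x*y - 3*x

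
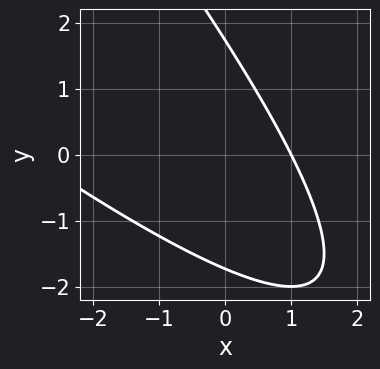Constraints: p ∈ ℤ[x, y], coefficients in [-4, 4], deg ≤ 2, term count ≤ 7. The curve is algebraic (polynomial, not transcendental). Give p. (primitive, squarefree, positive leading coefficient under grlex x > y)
x^2 + 2*x*y + y^2 + 2*x - 3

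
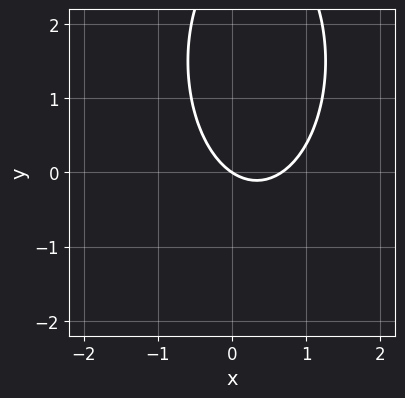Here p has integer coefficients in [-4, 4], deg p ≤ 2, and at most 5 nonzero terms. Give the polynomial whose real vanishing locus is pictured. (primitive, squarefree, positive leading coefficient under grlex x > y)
3*x^2 + y^2 - 2*x - 3*y

Degree: no degree-1 curve has this shape, so deg p = 2.
From the axis intercepts and sections: it meets the x-axis at x = 0 (among the integer gridlines); one y-axis crossing is at y = 0.
Fitting integer coefficients to these (and the overall shape) gives p.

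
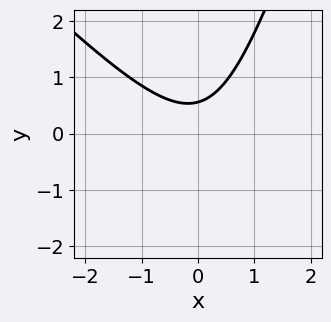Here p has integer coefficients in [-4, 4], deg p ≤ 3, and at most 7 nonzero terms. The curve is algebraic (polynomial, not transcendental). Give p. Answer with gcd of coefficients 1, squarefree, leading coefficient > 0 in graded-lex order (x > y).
3*x^2 + 2*x*y - y^2 - 3*y + 2

First, degree: no degree-1 curve has this shape, so deg p = 2.
Then, checking where it meets the axes: no x-intercept at any integer in the box.
Finally, matching integer coefficients to the picture gives p.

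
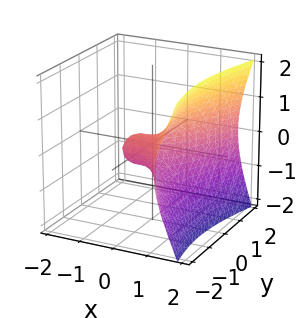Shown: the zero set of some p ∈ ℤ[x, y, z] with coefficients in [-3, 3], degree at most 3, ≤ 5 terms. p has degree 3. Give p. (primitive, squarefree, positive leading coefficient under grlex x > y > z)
The degree is 3 — the shape is more complex than any degree-2 surface.
Against the integer gridlines: it meets the x-axis at x = 0 (among the integer gridlines); it meets the z-axis at z = 0 (among the integer gridlines).
Solving for integer coefficients yields p as stated. Check: (0, -1, 0) on the y-axis lies on the surface, and p(0, -1, 0) = 0. ✓

3*x^3 - 2*y^2 - 3*z^2 - 2*y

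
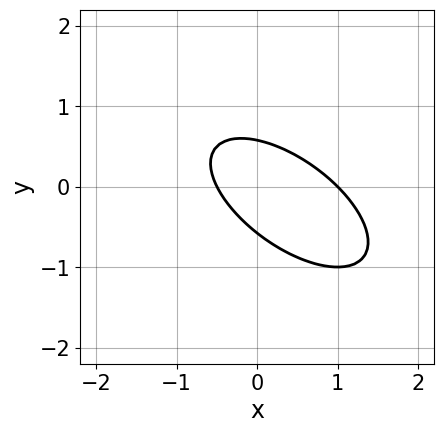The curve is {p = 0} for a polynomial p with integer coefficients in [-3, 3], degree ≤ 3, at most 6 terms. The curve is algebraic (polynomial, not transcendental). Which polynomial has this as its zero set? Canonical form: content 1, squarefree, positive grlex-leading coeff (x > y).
Degree: no degree-1 curve has this shape, so deg p = 2.
Checking where it meets the axes: it meets the x-axis at x = 1 (among the integer gridlines).
These observations pin down the coefficients.

2*x^2 + 3*x*y + 3*y^2 - x - 1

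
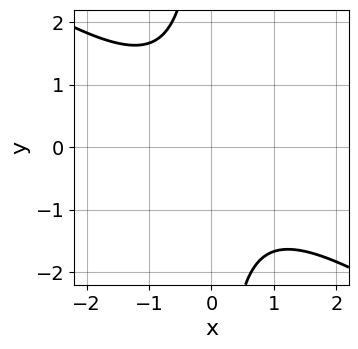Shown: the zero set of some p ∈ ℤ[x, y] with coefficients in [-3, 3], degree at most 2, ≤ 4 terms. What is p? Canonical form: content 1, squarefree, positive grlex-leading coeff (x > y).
2*x^2 + 3*x*y + 3

First, the degree is 2 — no degree-1 curve has this shape.
Next, from the visible intercepts: no x-intercept at any integer in the box; no y-intercept at any integer in the box.
Finally, putting this together gives p.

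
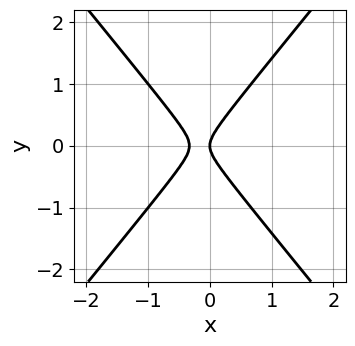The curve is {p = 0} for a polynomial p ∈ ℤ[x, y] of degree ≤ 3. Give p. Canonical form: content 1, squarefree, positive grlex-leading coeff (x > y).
(a) The degree is 2 — no degree-1 curve has this shape.
(b) Symmetries: the y ↦ −y reflection is a symmetry, so y appears only in even powers.
(c) Checking where it meets the axes: it meets the y-axis at y = 0 (among the integer gridlines); it crosses the x-axis at the gridline x = 0.
(d) Putting this together gives p.

3*x^2 - 2*y^2 + x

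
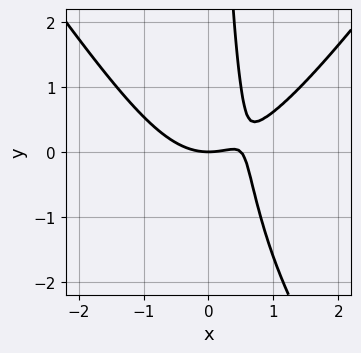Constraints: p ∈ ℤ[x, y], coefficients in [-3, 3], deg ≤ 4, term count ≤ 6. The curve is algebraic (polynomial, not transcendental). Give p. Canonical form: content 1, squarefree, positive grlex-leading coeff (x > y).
1. The degree is 3 — a generic line meets the curve in up to 3 points.
2. Observable constraints: one x-axis crossing is at x = 0; it meets the y-axis at y = 0 (among the integer gridlines).
3. These observations pin down the coefficients.

2*x^3 - x*y^2 - x^2 - 3*x*y + 2*y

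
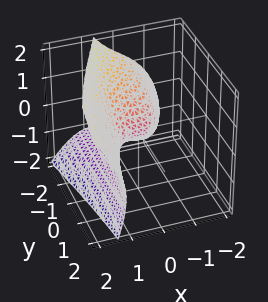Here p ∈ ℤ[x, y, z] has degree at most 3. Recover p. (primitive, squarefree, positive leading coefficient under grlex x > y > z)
3*x^3 - 2*x*y*z - 3*z^2 - 3*y

1. deg p = 3. No degree-2 surface has this shape.
2. From the visible intercepts: it crosses the z-axis at the gridline z = 0; it crosses the x-axis at the gridline x = 0; it crosses the y-axis at the gridline y = 0.
3. Matching integer coefficients to the picture gives p.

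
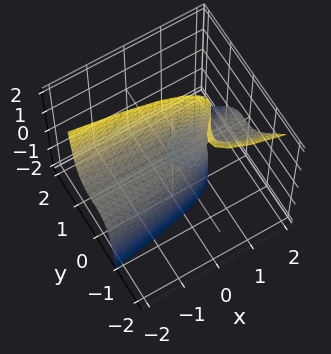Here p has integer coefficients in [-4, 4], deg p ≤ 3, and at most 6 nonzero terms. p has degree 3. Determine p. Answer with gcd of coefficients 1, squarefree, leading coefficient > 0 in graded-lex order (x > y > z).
3*y^3 + 2*y^2*z + x*z - z

(a) The degree is 3 — a generic line meets the surface in up to 3 points.
(b) Checking where it meets the axes: it meets the z-axis at z = 0 (among the integer gridlines); one y-axis crossing is at y = 0; the visible x-axis segment lies entirely on the surface.
(c) Solving for integer coefficients yields p as stated.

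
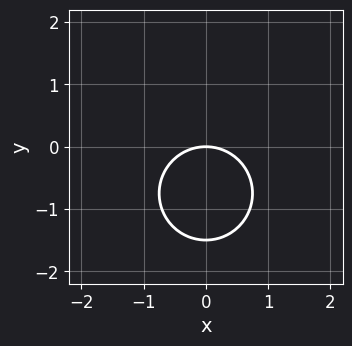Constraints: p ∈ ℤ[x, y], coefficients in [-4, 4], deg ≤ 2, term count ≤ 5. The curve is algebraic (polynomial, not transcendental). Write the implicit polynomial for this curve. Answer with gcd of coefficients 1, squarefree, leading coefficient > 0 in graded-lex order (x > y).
2*x^2 + 2*y^2 + 3*y

First, the degree is 2 — no degree-1 curve has this shape.
Then, symmetries: it's symmetric under x → −x, forcing even powers of x.
Next, observable constraints: it crosses the y-axis at the gridline y = 0; it crosses the x-axis at the gridline x = 0.
Finally, fitting integer coefficients to these (and the overall shape) gives p.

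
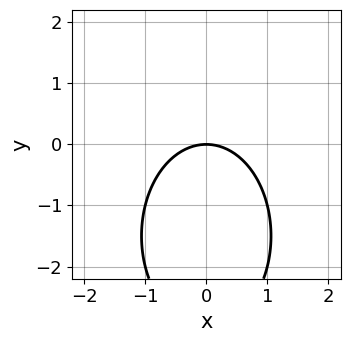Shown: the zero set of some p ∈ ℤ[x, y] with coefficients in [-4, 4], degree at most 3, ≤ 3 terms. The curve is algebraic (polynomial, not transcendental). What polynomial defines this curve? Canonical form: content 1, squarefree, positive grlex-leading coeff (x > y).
Degree: the shape is more complex than any degree-1 curve, so deg p = 2.
Symmetries: it's symmetric under x → −x, forcing even powers of x.
Against the integer gridlines: it meets the y-axis at y = 0 (among the integer gridlines); it meets the x-axis at x = 0 (among the integer gridlines).
Putting this together gives p.

2*x^2 + y^2 + 3*y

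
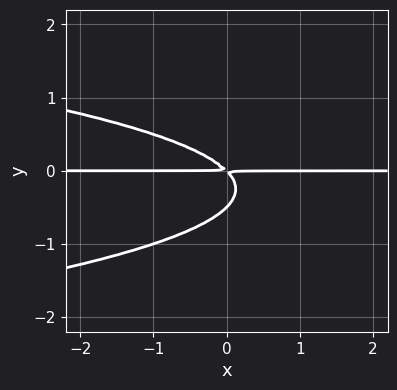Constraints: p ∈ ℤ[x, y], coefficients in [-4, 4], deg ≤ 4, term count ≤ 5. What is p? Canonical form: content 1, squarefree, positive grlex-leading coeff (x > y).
First, deg p = 3.
Next, checking where it meets the axes: the visible x-axis segment lies entirely on the curve.
Finally, assembling these constraints gives the stated polynomial.

2*y^3 + x*y + y^2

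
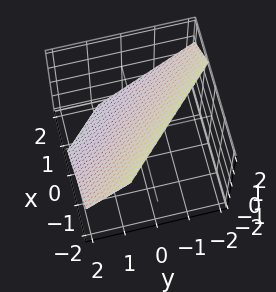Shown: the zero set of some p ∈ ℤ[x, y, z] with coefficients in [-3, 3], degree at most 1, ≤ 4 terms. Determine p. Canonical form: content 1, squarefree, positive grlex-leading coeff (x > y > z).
First, degree: the surface is flat (a plane), so deg p = 1.
Finally, putting this together gives p.

3*x + 3*y + 3*z - 2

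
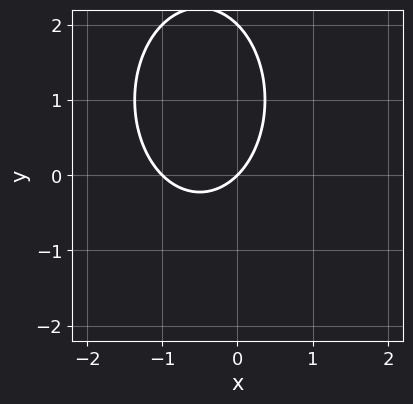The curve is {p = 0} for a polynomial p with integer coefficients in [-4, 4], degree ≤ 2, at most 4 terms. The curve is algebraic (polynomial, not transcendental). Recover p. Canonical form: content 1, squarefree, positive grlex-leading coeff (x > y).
2*x^2 + y^2 + 2*x - 2*y

First, deg p = 2. No degree-1 curve has this shape.
Next, observable constraints: among the integer gridlines, it crosses the x-axis at x ∈ {-1, 0}; among the integer gridlines, it crosses the y-axis at y ∈ {0, 2}.
Finally, matching integer coefficients to the picture gives p.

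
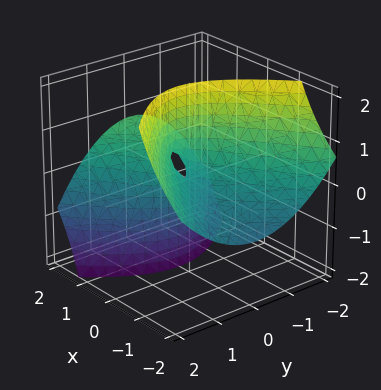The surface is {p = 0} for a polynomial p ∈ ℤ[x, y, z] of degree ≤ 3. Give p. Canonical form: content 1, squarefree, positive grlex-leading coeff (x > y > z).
x^2 - 3*x*z - 2*y^2 + z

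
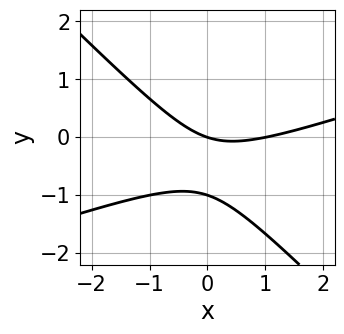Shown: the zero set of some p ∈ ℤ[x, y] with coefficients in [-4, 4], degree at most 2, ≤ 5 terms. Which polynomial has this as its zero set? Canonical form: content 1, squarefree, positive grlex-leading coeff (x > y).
x^2 - 2*x*y - 3*y^2 - x - 3*y

Degree: the shape is more complex than any degree-1 curve, so deg p = 2.
From the axis intercepts and sections: the y-axis gridline crossings are at y ∈ {-1, 0}; the x-axis gridline crossings are at x ∈ {0, 1}.
Putting this together gives p.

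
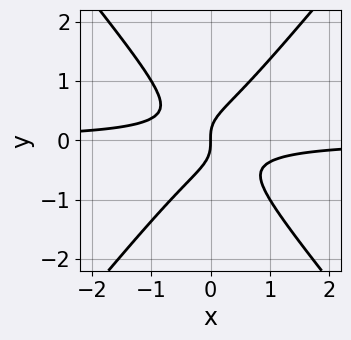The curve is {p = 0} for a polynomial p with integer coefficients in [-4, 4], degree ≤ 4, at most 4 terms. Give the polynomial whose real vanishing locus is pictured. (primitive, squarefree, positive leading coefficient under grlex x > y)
1. Degree: the shape is more complex than any degree-2 curve, so deg p = 3.
2. Reading off the gridlines: one y-axis crossing is at y = 0; it meets the x-axis at x = 0 (among the integer gridlines).
3. These observations pin down the coefficients.

3*x^2*y - 2*y^3 + x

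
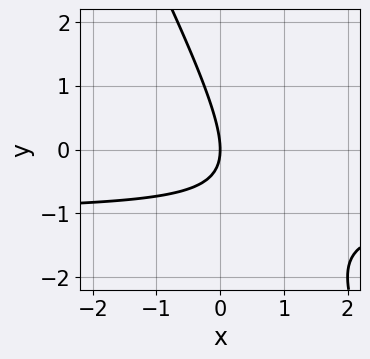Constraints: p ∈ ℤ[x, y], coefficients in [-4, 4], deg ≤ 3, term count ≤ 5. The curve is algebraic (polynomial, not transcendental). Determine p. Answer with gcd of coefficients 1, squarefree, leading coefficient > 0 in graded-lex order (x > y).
First, the degree is 2 — the shape is more complex than any degree-1 curve.
Then, from the visible intercepts: it meets the x-axis at x = 0 (among the integer gridlines); it crosses the y-axis at the gridline y = 0.
Finally, the integer polynomial consistent with all of this is the stated p.

2*x*y + y^2 + 2*x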